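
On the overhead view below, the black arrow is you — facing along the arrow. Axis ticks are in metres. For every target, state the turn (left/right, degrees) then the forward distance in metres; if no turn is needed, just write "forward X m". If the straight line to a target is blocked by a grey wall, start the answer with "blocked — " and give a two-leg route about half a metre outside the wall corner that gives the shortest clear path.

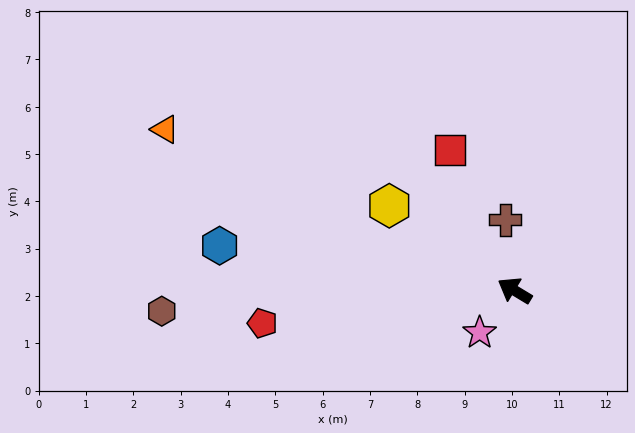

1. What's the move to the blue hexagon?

turn left 22°, forward 6.3 m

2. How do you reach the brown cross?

turn right 51°, forward 1.5 m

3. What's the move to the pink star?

turn left 81°, forward 1.2 m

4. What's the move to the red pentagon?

turn left 39°, forward 5.4 m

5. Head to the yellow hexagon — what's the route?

turn right 3°, forward 3.2 m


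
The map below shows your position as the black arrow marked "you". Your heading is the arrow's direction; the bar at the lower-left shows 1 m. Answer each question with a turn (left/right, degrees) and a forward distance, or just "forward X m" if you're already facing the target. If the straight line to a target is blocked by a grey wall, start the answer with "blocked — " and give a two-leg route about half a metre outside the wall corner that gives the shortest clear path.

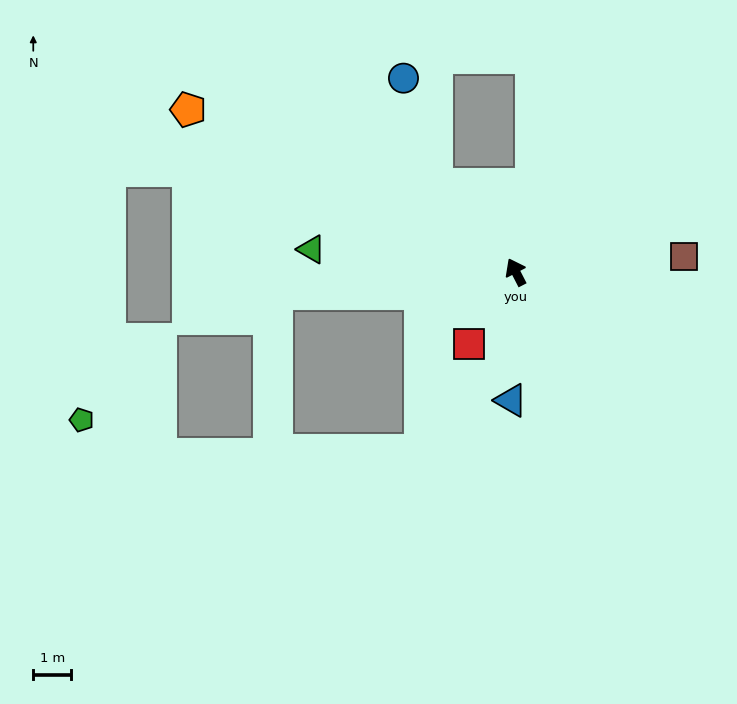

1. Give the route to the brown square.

turn right 112°, forward 4.4 m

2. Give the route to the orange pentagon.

turn left 36°, forward 9.6 m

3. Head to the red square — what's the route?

turn left 120°, forward 2.3 m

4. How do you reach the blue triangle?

turn left 151°, forward 3.4 m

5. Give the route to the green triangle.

turn left 56°, forward 5.4 m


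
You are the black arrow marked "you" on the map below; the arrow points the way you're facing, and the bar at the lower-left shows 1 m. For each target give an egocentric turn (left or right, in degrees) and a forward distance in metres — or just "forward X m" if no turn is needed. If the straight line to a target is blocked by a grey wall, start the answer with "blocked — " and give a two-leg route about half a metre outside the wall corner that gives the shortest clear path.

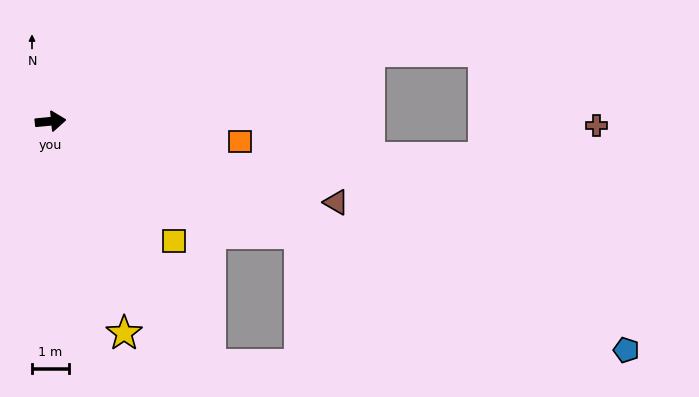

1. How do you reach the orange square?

turn right 12°, forward 5.2 m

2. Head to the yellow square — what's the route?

turn right 50°, forward 4.7 m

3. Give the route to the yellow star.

turn right 76°, forward 6.1 m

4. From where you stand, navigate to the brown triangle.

turn right 21°, forward 8.1 m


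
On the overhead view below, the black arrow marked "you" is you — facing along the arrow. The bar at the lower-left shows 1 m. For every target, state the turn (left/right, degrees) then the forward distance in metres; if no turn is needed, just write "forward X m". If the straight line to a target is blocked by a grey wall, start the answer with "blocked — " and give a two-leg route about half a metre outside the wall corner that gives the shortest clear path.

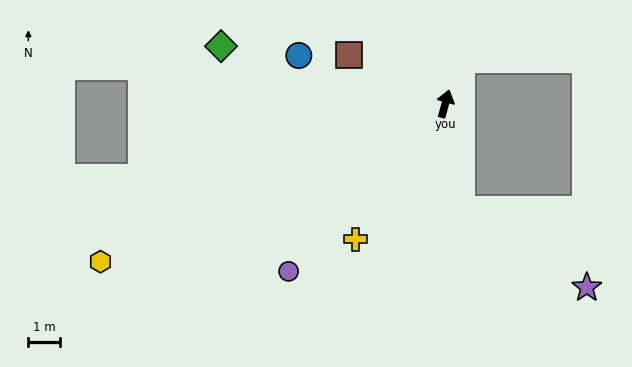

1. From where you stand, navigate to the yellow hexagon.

turn left 130°, forward 12.0 m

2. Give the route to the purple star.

blocked — turn right 156°, forward 3.4 m, then turn left 49°, forward 4.7 m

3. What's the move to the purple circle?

turn left 152°, forward 7.3 m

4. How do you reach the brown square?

turn left 78°, forward 3.4 m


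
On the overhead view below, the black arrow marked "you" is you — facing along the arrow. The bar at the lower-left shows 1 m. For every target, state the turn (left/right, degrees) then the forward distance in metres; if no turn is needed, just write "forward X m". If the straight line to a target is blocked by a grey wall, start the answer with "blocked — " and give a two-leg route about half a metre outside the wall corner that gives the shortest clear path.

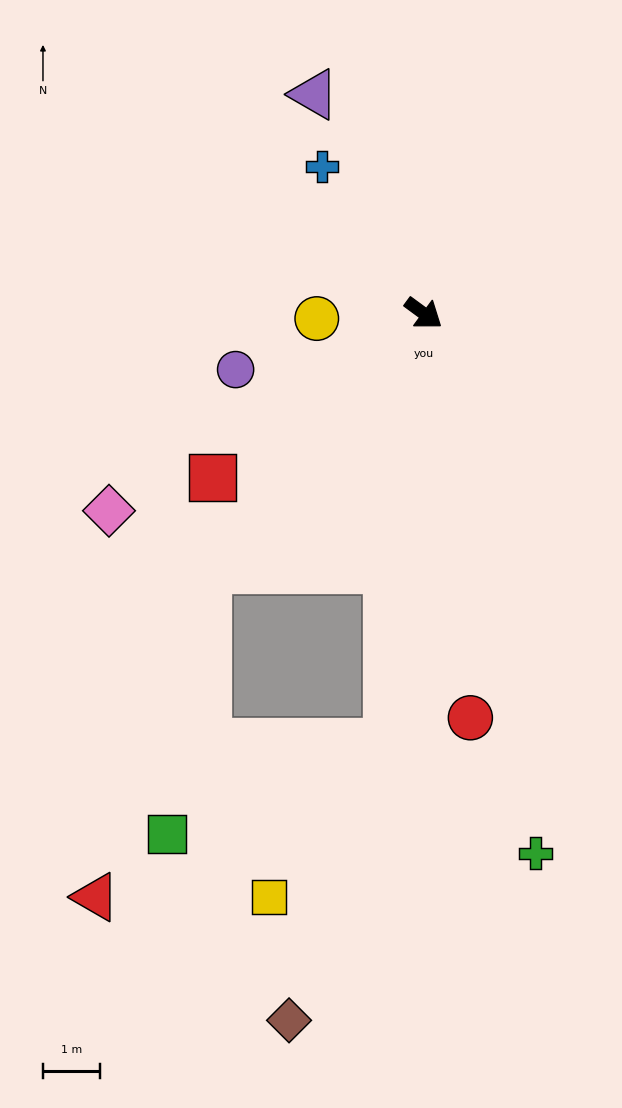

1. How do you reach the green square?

blocked — turn right 94°, forward 5.9 m, then turn left 32°, forward 4.7 m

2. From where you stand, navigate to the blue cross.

turn left 161°, forward 3.1 m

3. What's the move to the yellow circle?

turn right 141°, forward 1.9 m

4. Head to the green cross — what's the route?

turn right 42°, forward 9.7 m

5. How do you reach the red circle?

turn right 47°, forward 7.2 m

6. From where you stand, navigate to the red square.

turn right 106°, forward 4.7 m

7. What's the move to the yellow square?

blocked — turn right 58°, forward 7.6 m, then turn right 33°, forward 3.4 m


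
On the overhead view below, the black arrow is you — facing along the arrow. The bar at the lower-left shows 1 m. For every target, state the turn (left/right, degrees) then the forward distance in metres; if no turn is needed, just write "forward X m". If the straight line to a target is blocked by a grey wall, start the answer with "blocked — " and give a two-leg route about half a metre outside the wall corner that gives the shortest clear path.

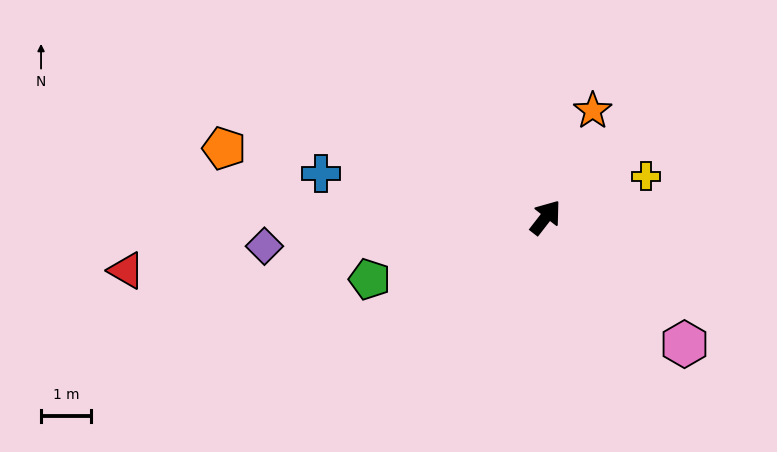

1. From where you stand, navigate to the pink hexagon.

turn right 95°, forward 3.8 m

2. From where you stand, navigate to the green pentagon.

turn left 147°, forward 3.7 m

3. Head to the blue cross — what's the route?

turn left 117°, forward 4.6 m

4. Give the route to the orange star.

turn left 14°, forward 2.3 m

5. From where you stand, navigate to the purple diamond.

turn left 134°, forward 5.7 m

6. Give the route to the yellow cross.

turn right 30°, forward 2.2 m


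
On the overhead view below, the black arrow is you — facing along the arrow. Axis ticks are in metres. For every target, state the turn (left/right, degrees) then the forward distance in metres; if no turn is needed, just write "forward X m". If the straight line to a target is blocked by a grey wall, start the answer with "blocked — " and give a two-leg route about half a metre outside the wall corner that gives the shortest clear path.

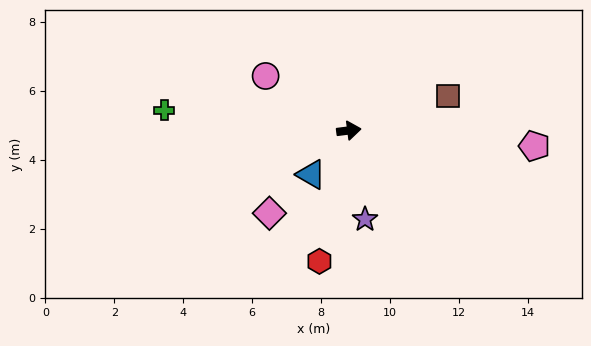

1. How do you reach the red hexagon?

turn right 110°, forward 3.9 m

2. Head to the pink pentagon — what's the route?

turn right 12°, forward 5.4 m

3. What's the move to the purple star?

turn right 87°, forward 2.6 m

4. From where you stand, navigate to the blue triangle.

turn right 138°, forward 1.7 m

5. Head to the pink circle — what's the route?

turn left 140°, forward 2.9 m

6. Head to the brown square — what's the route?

turn left 12°, forward 3.1 m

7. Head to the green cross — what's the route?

turn left 166°, forward 5.4 m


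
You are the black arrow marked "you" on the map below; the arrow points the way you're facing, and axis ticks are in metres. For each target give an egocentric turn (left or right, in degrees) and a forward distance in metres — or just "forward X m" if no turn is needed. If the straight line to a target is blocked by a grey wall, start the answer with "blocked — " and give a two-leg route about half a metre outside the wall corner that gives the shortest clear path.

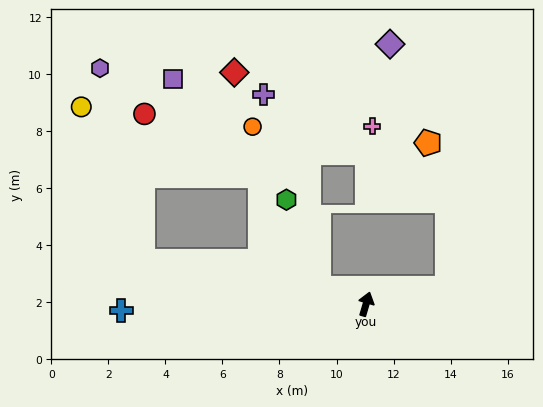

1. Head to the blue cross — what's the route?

turn left 108°, forward 8.6 m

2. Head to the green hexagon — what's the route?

blocked — turn left 87°, forward 1.7 m, then turn right 50°, forward 3.3 m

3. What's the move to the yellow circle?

blocked — turn left 95°, forward 8.0 m, then turn right 57°, forward 5.8 m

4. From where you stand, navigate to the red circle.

blocked — turn left 95°, forward 8.0 m, then turn right 79°, forward 5.1 m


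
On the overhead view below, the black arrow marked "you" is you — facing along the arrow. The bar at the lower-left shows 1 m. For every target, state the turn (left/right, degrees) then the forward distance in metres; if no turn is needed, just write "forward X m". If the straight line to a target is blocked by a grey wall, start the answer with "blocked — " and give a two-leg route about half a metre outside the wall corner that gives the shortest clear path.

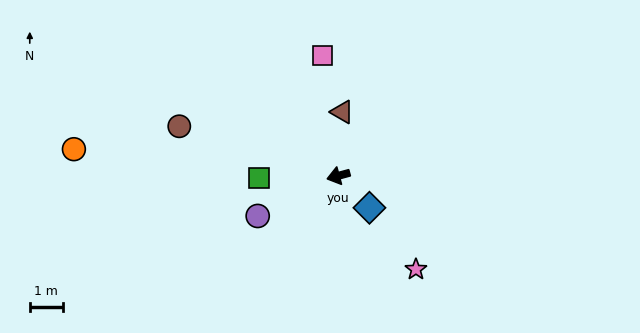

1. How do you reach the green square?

turn right 14°, forward 2.4 m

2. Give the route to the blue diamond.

turn left 119°, forward 1.3 m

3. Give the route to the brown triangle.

turn right 109°, forward 1.9 m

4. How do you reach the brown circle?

turn right 33°, forward 5.0 m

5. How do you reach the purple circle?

turn left 11°, forward 2.7 m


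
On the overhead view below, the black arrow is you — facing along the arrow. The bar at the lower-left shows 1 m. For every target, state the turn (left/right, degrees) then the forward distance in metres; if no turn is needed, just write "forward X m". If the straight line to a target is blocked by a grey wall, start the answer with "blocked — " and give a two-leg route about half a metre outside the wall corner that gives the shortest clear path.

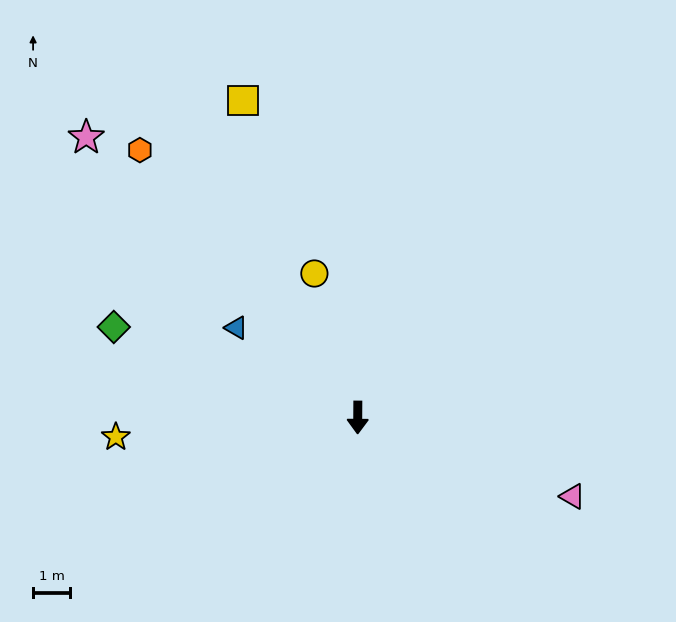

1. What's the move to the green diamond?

turn right 110°, forward 7.0 m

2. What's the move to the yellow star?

turn right 85°, forward 6.5 m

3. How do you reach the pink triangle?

turn left 70°, forward 6.1 m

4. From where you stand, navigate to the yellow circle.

turn right 163°, forward 4.0 m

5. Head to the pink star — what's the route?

turn right 136°, forward 10.5 m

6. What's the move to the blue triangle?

turn right 126°, forward 4.1 m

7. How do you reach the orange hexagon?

turn right 140°, forward 9.3 m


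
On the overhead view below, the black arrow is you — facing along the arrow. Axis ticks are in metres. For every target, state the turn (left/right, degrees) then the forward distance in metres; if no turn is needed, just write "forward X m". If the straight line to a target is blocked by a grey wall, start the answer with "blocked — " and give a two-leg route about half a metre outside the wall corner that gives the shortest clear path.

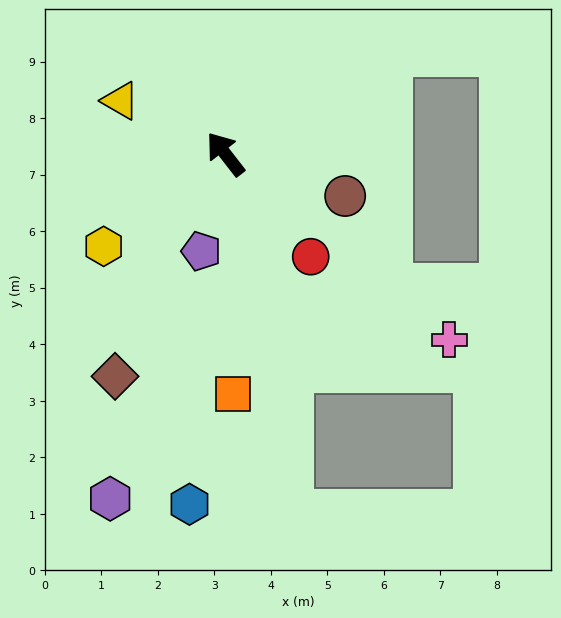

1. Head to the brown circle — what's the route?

turn right 147°, forward 2.2 m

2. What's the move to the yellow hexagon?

turn left 89°, forward 2.7 m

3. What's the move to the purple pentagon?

turn left 128°, forward 1.8 m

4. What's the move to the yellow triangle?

turn left 25°, forward 2.1 m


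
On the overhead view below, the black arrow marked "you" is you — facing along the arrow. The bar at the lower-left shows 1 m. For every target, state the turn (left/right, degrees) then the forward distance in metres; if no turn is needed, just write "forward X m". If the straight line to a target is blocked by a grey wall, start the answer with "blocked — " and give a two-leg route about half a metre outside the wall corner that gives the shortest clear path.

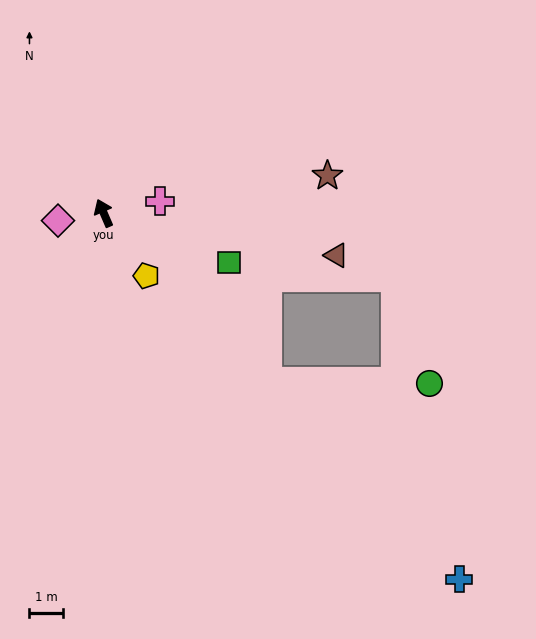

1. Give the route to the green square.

turn right 135°, forward 4.0 m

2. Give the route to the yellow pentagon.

turn right 169°, forward 2.3 m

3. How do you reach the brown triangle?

turn right 124°, forward 7.1 m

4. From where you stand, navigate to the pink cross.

turn right 101°, forward 1.7 m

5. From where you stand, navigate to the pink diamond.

turn left 76°, forward 1.4 m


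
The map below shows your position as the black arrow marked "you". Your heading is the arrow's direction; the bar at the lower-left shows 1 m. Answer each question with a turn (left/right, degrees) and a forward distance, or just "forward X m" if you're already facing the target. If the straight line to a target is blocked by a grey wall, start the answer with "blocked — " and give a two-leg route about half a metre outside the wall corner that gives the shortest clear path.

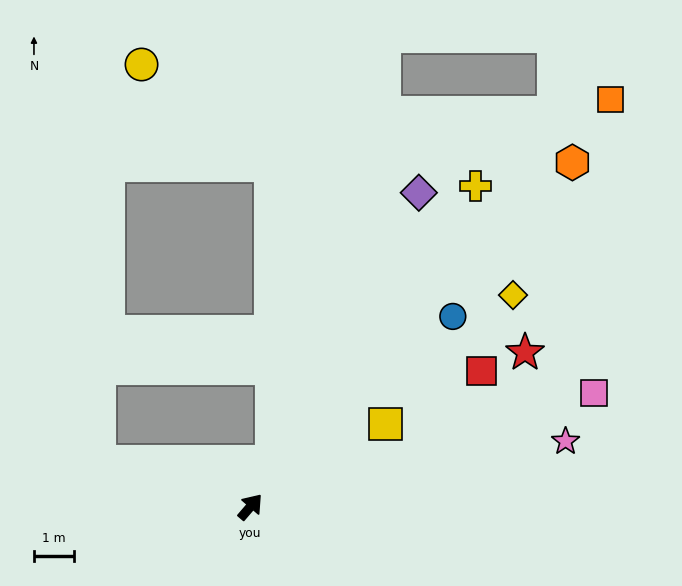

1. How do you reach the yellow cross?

turn left 6°, forward 9.7 m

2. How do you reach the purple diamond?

turn left 12°, forward 8.9 m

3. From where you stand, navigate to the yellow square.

turn right 18°, forward 3.9 m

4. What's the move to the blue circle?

turn right 6°, forward 6.9 m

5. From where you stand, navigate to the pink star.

turn right 38°, forward 8.0 m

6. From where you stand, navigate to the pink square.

turn right 31°, forward 9.0 m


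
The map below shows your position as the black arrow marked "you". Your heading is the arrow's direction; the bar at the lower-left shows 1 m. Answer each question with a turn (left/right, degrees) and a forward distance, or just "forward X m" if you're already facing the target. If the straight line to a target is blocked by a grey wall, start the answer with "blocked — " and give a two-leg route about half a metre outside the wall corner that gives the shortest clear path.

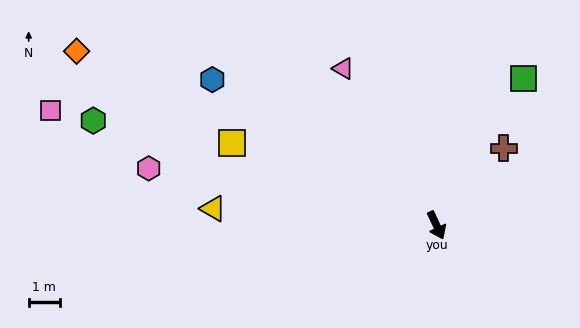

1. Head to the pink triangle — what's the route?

turn right 174°, forward 5.8 m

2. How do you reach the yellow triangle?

turn right 119°, forward 7.1 m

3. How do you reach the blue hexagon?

turn right 148°, forward 8.5 m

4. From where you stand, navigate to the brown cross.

turn left 114°, forward 3.3 m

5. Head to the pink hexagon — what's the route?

turn right 126°, forward 9.4 m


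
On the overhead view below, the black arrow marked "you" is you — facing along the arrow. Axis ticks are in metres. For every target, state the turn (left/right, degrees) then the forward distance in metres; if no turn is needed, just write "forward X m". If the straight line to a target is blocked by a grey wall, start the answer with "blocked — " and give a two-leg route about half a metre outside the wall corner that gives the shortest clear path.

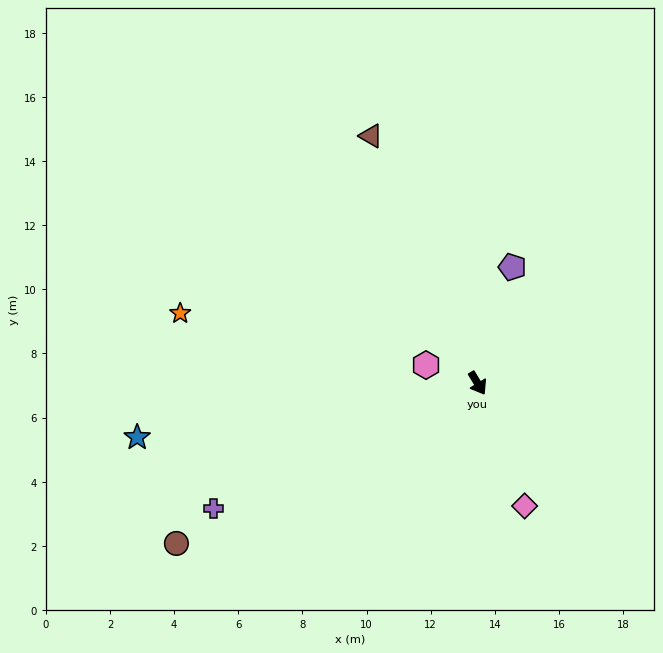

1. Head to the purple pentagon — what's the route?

turn left 132°, forward 3.8 m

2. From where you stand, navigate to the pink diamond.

turn right 10°, forward 4.1 m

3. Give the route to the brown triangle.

turn left 172°, forward 8.4 m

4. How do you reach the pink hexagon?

turn right 141°, forward 1.7 m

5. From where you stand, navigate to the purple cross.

turn right 96°, forward 9.1 m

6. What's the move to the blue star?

turn right 112°, forward 10.7 m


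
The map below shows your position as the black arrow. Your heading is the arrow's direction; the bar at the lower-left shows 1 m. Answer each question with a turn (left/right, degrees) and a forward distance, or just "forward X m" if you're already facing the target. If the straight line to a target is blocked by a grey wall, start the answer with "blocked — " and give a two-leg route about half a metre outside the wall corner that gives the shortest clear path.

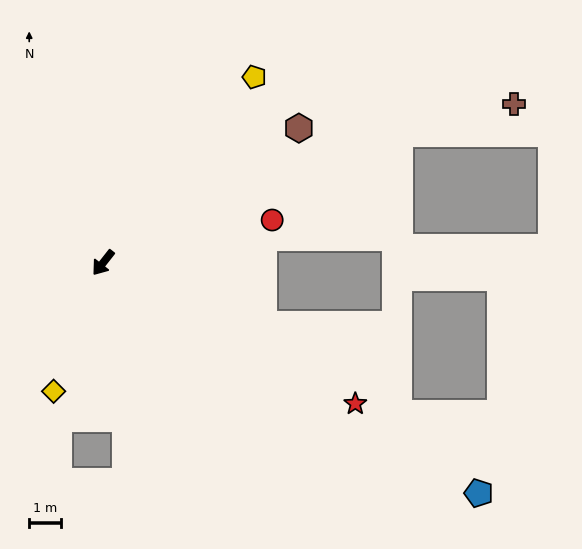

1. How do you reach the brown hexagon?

turn left 163°, forward 7.5 m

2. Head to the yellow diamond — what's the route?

turn left 17°, forward 4.3 m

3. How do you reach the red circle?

turn left 142°, forward 5.5 m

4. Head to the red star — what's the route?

turn left 99°, forward 9.1 m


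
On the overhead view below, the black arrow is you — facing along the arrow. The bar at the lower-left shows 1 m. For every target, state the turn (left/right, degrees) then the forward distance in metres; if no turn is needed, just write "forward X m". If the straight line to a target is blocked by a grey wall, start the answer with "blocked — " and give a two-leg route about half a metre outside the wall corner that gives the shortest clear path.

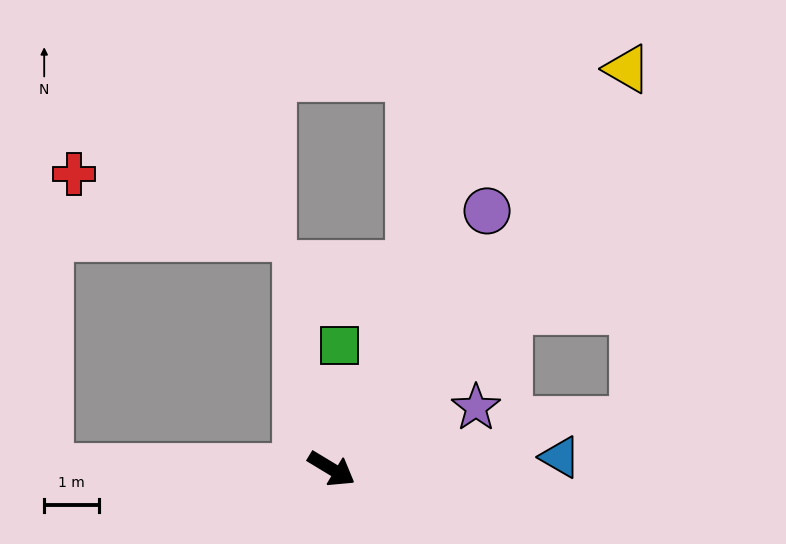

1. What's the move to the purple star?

turn left 54°, forward 2.8 m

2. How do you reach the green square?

turn left 118°, forward 2.2 m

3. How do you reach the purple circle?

turn left 90°, forward 5.5 m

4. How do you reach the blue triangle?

turn left 34°, forward 4.2 m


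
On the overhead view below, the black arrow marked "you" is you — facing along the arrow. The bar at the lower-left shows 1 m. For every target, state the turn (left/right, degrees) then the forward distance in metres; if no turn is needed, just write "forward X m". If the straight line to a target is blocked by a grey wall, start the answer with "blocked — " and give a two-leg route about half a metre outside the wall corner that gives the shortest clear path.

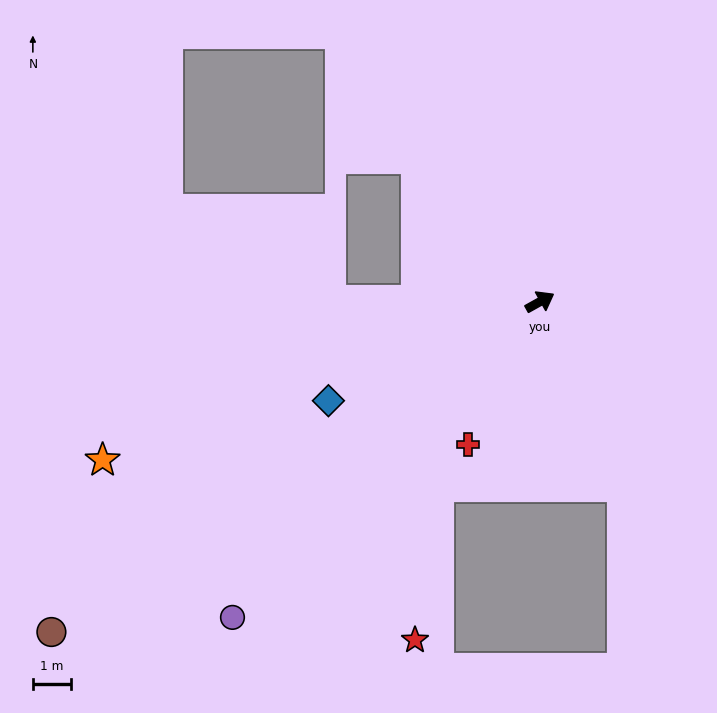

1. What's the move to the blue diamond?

turn left 176°, forward 6.1 m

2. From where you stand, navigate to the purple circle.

turn right 163°, forward 11.4 m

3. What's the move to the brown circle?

turn right 175°, forward 15.3 m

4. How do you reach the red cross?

turn right 146°, forward 4.1 m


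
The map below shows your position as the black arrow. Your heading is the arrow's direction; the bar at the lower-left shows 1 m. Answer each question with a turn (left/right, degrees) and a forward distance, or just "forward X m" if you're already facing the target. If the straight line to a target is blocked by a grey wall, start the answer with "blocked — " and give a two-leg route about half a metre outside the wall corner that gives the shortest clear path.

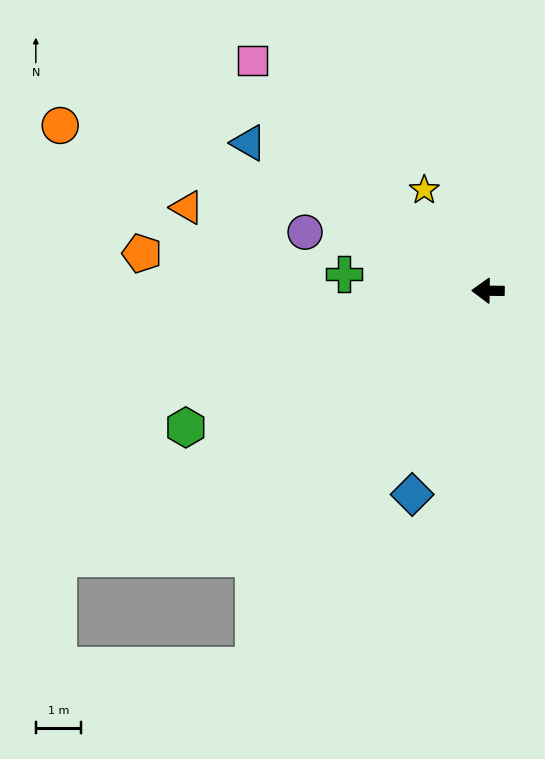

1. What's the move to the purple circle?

turn right 17°, forward 4.3 m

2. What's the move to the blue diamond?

turn left 70°, forward 4.8 m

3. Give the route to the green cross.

turn right 6°, forward 3.2 m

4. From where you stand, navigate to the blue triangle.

turn right 31°, forward 6.3 m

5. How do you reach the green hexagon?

turn left 25°, forward 7.4 m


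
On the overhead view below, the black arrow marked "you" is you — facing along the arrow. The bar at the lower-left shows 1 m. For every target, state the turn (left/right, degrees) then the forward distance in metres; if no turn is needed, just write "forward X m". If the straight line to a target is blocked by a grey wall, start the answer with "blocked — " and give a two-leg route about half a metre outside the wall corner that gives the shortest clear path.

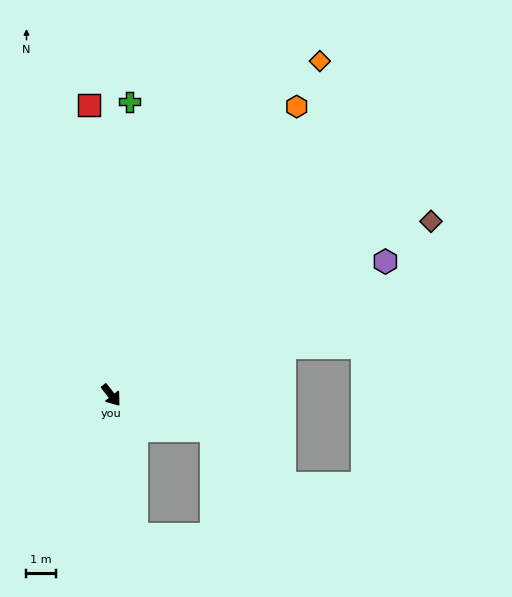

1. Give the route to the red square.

turn left 146°, forward 10.0 m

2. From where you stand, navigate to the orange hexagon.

turn left 109°, forward 11.7 m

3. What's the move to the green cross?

turn left 138°, forward 10.1 m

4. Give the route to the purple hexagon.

turn left 78°, forward 10.4 m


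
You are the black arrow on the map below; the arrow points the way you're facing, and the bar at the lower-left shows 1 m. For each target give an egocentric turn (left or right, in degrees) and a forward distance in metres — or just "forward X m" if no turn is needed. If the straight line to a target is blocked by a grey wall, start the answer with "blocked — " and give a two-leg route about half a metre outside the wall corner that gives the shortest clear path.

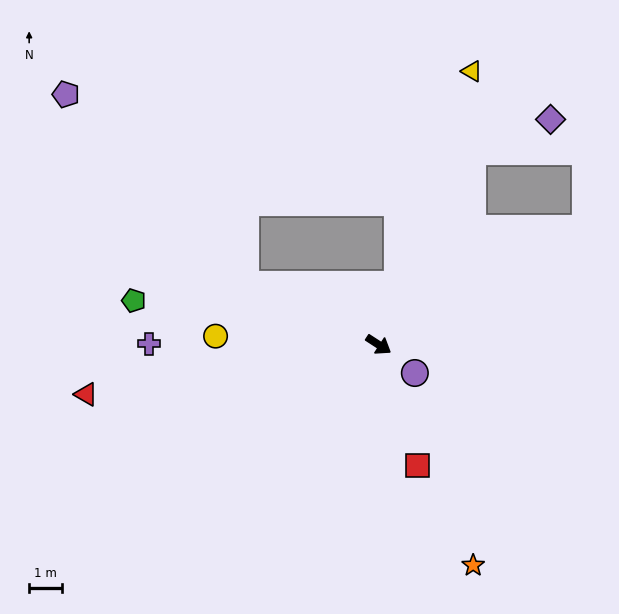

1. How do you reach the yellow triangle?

turn left 104°, forward 8.8 m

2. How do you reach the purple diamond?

blocked — turn left 97°, forward 6.6 m, then turn right 42°, forward 2.6 m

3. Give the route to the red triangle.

turn right 137°, forward 9.1 m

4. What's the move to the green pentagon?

turn right 157°, forward 7.6 m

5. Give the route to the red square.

turn right 39°, forward 3.9 m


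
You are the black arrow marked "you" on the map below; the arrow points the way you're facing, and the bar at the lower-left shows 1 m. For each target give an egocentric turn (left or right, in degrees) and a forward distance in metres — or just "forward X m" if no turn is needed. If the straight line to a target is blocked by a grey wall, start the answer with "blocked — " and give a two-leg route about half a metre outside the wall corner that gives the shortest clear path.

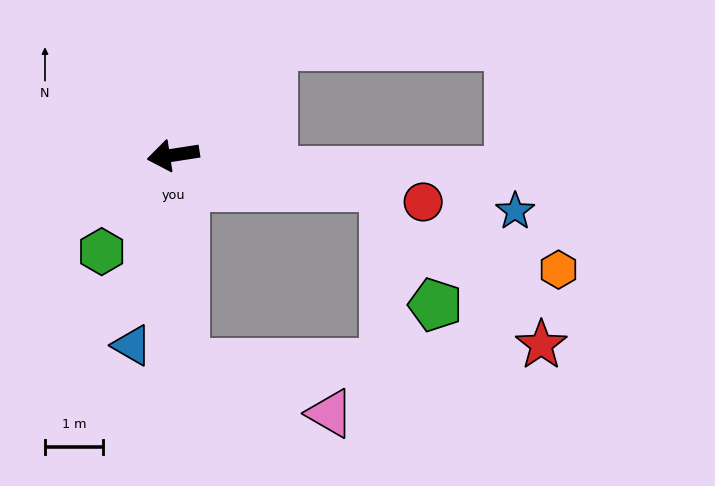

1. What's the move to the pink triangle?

blocked — turn left 85°, forward 3.6 m, then turn left 67°, forward 2.6 m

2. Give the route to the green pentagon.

blocked — turn left 163°, forward 3.7 m, then turn right 58°, forward 2.2 m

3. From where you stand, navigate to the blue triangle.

turn left 69°, forward 3.4 m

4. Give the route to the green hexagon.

turn left 45°, forward 2.1 m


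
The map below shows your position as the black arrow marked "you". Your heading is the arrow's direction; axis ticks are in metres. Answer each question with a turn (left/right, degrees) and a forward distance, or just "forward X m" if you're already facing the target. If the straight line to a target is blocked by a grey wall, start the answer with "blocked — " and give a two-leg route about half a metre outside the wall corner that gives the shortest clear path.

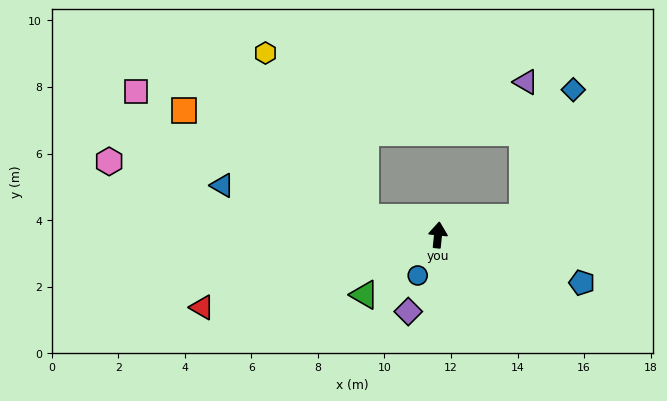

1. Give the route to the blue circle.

turn left 159°, forward 1.4 m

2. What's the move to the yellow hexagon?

blocked — turn left 82°, forward 2.2 m, then turn right 45°, forward 5.8 m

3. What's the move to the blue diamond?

blocked — turn right 73°, forward 2.6 m, then turn left 57°, forward 4.1 m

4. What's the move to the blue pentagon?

turn right 103°, forward 4.6 m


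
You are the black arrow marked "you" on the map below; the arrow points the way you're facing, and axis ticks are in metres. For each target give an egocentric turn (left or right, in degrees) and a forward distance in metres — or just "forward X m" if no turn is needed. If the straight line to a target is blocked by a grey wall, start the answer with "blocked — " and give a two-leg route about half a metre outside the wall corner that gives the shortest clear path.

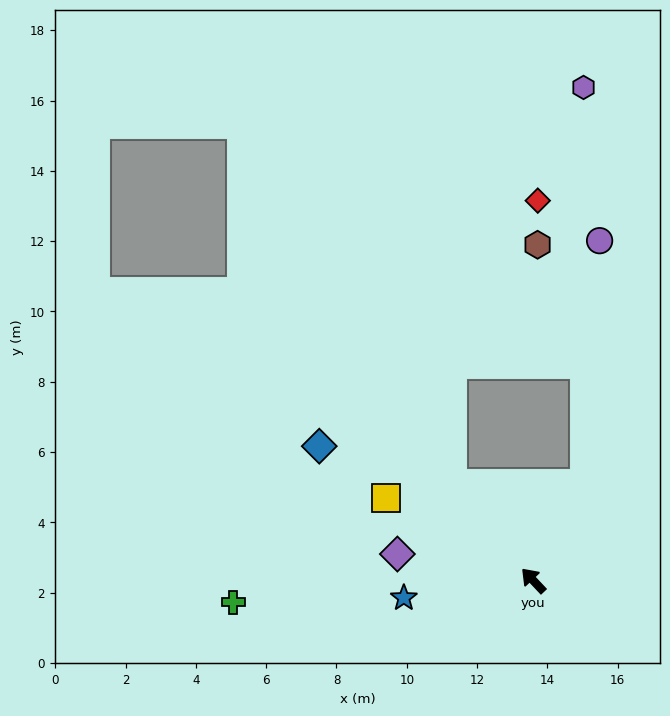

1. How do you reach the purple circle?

blocked — turn right 72°, forward 3.1 m, then turn left 25°, forward 6.9 m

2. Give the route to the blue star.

turn left 54°, forward 3.7 m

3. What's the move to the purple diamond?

turn left 36°, forward 3.9 m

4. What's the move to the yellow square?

turn left 17°, forward 4.8 m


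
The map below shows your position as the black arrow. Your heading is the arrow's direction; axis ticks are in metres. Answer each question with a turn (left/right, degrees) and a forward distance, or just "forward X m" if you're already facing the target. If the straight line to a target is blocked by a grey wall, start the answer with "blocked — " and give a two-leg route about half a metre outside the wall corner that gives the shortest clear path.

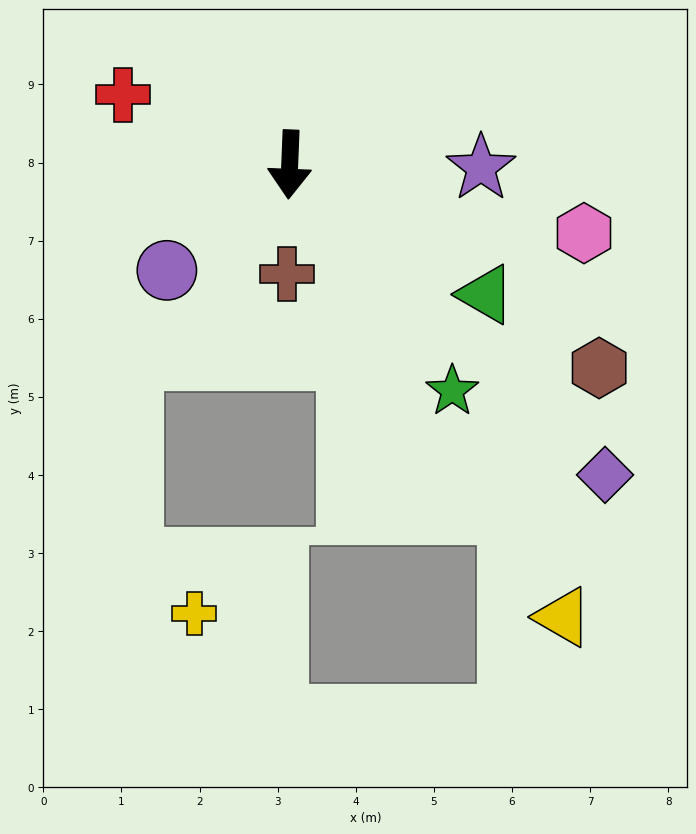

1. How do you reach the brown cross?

forward 1.4 m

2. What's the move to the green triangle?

turn left 59°, forward 3.0 m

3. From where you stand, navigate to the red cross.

turn right 111°, forward 2.3 m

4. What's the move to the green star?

turn left 38°, forward 3.6 m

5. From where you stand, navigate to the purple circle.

turn right 47°, forward 2.1 m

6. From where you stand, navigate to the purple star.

turn left 91°, forward 2.4 m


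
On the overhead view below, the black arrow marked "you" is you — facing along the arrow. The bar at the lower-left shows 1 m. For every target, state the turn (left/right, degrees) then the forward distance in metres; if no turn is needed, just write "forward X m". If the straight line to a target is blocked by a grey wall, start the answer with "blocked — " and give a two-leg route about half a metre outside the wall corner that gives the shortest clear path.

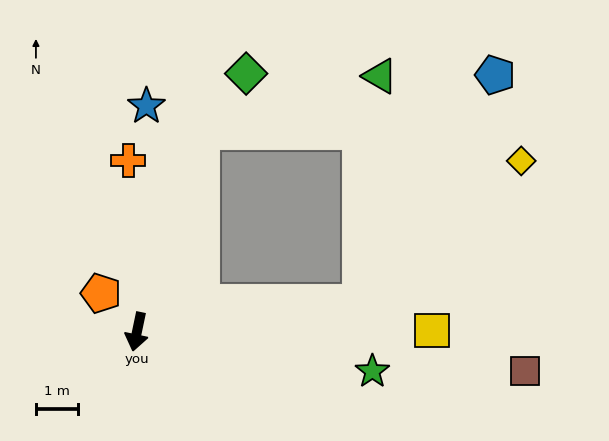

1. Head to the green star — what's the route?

turn left 92°, forward 5.7 m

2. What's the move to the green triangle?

blocked — turn left 174°, forward 5.0 m, then turn right 55°, forward 4.4 m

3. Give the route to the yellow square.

turn left 102°, forward 7.0 m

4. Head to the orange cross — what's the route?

turn right 165°, forward 4.1 m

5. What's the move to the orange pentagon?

turn right 125°, forward 1.3 m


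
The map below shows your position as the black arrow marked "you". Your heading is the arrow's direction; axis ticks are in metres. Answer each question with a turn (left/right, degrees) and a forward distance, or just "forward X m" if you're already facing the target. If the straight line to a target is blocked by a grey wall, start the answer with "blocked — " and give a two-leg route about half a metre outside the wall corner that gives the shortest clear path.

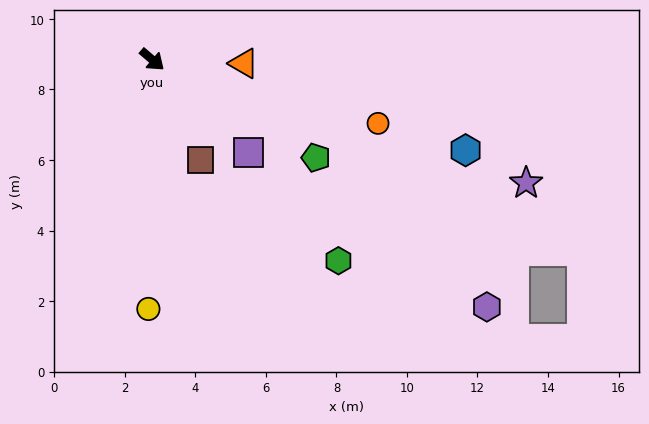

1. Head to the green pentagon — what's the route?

turn left 10°, forward 5.4 m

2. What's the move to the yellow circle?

turn right 50°, forward 7.1 m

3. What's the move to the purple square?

turn right 3°, forward 3.8 m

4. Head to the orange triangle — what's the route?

turn left 38°, forward 2.6 m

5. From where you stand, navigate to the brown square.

turn right 24°, forward 3.2 m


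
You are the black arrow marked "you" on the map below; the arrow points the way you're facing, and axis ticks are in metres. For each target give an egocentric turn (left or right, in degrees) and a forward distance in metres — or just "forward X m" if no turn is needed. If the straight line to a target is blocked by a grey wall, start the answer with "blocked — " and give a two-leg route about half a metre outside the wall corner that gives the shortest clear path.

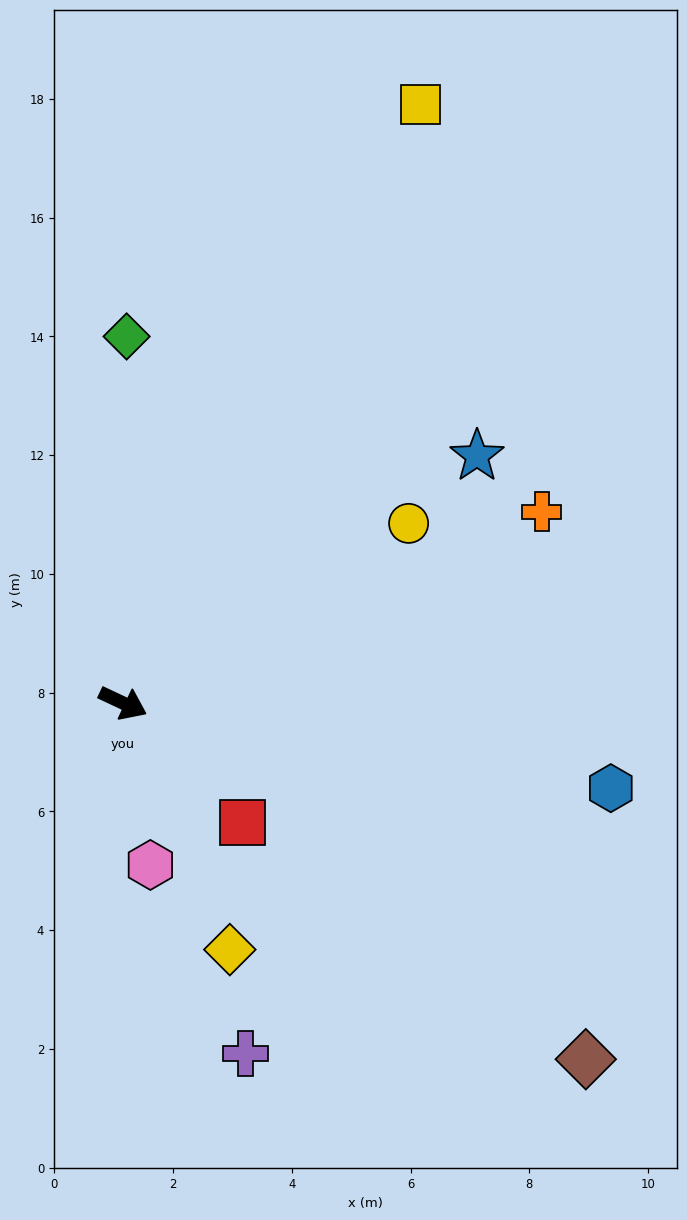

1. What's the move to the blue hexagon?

turn left 15°, forward 8.3 m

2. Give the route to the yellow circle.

turn left 57°, forward 5.7 m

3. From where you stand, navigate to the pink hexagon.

turn right 55°, forward 2.8 m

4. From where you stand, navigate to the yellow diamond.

turn right 41°, forward 4.5 m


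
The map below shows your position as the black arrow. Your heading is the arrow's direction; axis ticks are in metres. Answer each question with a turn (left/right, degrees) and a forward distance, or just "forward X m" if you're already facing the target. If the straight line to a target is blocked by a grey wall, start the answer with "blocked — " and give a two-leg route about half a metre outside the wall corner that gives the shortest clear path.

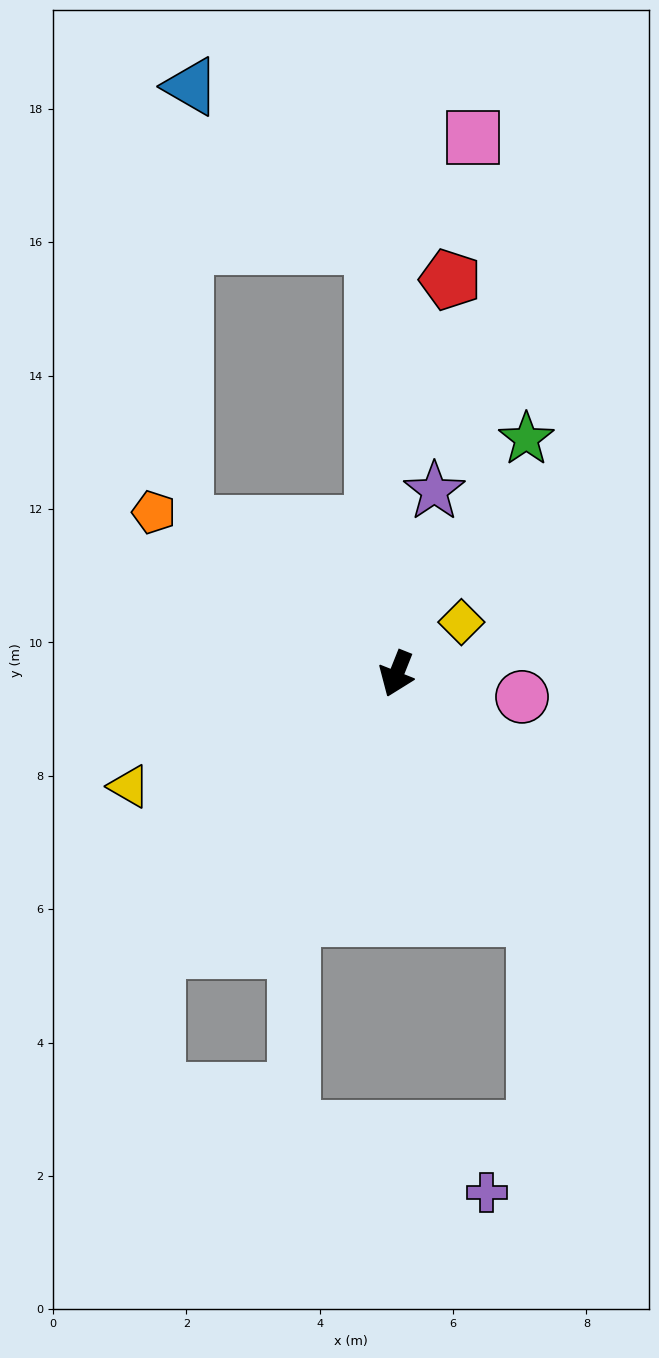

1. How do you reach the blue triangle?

blocked — turn right 155°, forward 6.4 m, then turn left 46°, forward 3.6 m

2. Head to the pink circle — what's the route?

turn left 101°, forward 1.9 m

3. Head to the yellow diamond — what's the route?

turn left 150°, forward 1.2 m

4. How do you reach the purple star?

turn right 170°, forward 2.8 m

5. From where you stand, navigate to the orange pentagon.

turn right 102°, forward 4.4 m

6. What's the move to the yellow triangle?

turn right 45°, forward 4.4 m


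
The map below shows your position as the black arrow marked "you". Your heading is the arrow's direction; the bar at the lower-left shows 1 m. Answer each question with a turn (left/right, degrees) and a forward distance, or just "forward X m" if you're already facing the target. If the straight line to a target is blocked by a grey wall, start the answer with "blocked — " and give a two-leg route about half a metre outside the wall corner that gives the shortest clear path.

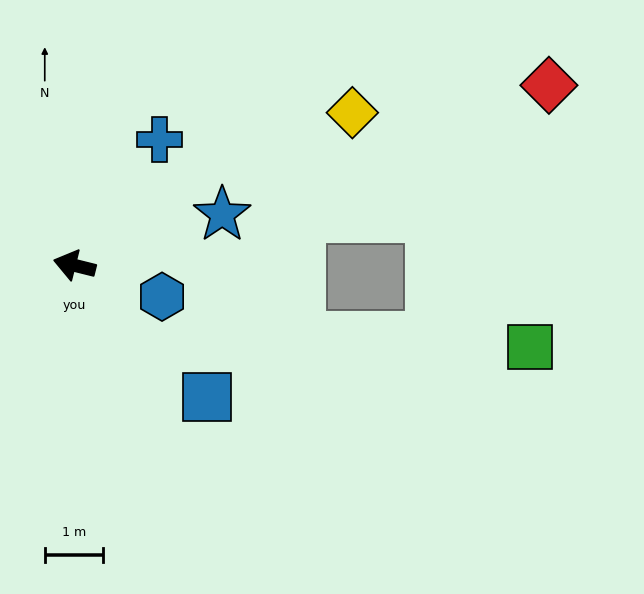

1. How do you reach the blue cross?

turn right 110°, forward 2.6 m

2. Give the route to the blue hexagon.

turn left 174°, forward 1.6 m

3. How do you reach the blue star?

turn right 147°, forward 2.7 m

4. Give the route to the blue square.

turn left 149°, forward 3.2 m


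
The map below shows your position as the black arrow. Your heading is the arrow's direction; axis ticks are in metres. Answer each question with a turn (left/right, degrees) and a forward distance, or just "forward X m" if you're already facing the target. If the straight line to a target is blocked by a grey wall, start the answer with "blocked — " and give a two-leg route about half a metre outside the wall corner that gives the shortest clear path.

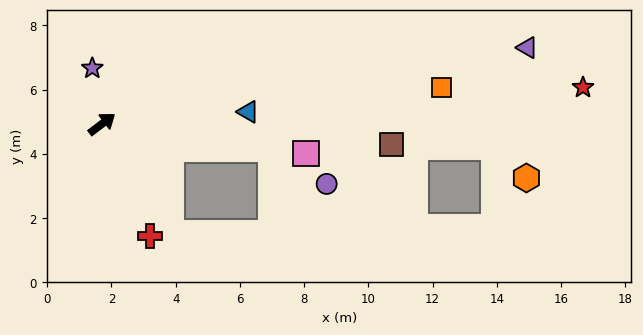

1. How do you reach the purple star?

turn left 63°, forward 1.8 m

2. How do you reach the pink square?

turn right 45°, forward 6.4 m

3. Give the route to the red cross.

turn right 104°, forward 3.8 m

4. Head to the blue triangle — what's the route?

turn right 32°, forward 4.6 m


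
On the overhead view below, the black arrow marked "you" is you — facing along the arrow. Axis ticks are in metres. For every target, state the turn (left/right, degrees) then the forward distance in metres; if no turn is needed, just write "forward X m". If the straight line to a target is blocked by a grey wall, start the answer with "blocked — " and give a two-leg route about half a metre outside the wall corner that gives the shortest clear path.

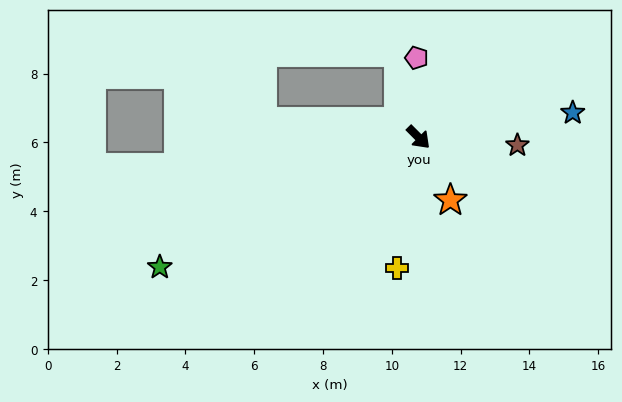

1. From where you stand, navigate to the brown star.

turn left 40°, forward 2.9 m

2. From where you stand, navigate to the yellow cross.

turn right 54°, forward 3.8 m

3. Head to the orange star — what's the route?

turn right 18°, forward 2.1 m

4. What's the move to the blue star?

turn left 54°, forward 4.5 m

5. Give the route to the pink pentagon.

turn left 136°, forward 2.3 m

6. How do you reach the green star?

turn right 108°, forward 8.4 m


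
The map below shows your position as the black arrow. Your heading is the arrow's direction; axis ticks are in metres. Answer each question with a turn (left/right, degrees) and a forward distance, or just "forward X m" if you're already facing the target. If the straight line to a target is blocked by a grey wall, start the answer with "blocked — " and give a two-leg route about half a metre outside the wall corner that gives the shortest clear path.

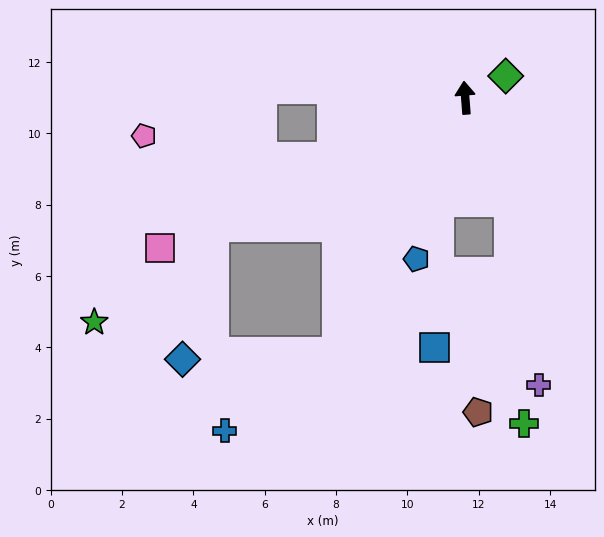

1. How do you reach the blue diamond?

blocked — turn left 113°, forward 7.9 m, then turn left 49°, forward 3.8 m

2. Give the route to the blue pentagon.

turn left 159°, forward 4.7 m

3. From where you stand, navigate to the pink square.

turn left 112°, forward 9.5 m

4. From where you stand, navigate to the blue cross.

blocked — turn left 149°, forward 8.0 m, then turn right 28°, forward 3.8 m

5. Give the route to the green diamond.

turn right 66°, forward 1.3 m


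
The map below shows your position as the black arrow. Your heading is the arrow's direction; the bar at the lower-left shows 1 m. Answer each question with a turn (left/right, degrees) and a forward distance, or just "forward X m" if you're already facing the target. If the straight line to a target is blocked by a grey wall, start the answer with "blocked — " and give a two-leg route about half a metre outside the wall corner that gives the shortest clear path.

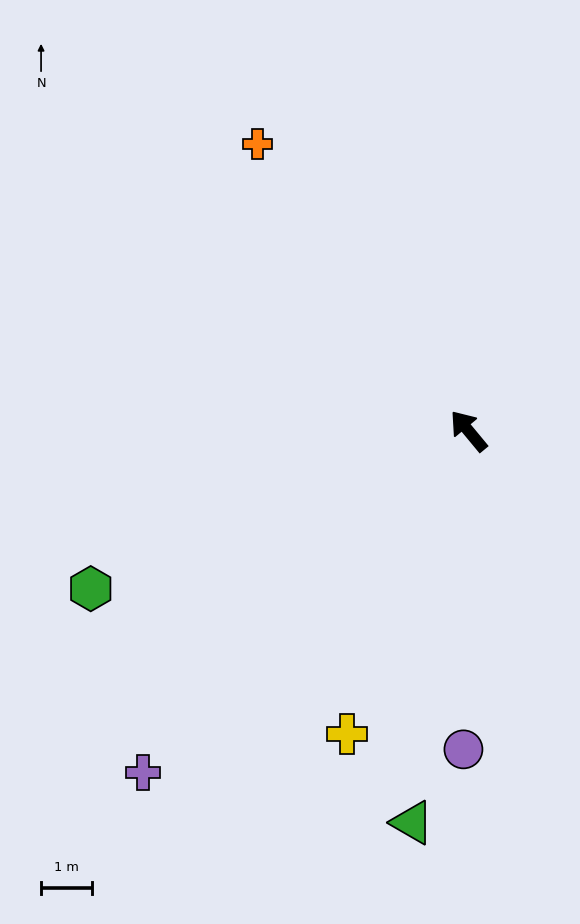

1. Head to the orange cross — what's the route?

turn right 3°, forward 7.0 m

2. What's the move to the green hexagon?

turn left 73°, forward 8.0 m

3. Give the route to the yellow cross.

turn left 119°, forward 6.4 m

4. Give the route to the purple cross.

turn left 97°, forward 9.2 m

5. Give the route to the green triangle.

turn left 132°, forward 7.7 m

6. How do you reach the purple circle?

turn left 139°, forward 6.2 m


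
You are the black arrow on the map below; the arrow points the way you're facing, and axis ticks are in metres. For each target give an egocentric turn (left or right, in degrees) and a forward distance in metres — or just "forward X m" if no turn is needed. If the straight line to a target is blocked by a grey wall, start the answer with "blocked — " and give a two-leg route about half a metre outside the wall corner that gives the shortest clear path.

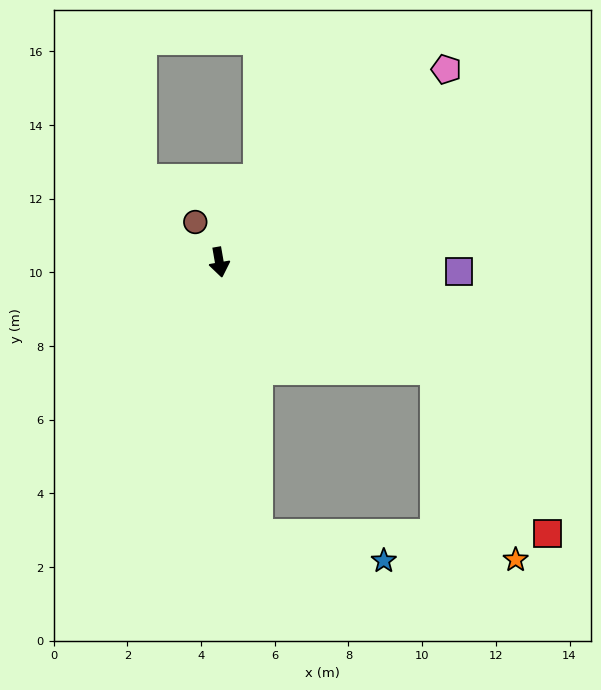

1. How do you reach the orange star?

blocked — turn left 54°, forward 6.6 m, then turn right 41°, forward 5.6 m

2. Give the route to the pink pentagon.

turn left 121°, forward 8.1 m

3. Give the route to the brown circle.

turn right 159°, forward 1.3 m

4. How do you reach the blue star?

blocked — forward 7.5 m, then turn left 68°, forward 3.5 m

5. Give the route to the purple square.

turn left 78°, forward 6.5 m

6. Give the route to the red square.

blocked — turn left 54°, forward 6.6 m, then turn right 30°, forward 5.4 m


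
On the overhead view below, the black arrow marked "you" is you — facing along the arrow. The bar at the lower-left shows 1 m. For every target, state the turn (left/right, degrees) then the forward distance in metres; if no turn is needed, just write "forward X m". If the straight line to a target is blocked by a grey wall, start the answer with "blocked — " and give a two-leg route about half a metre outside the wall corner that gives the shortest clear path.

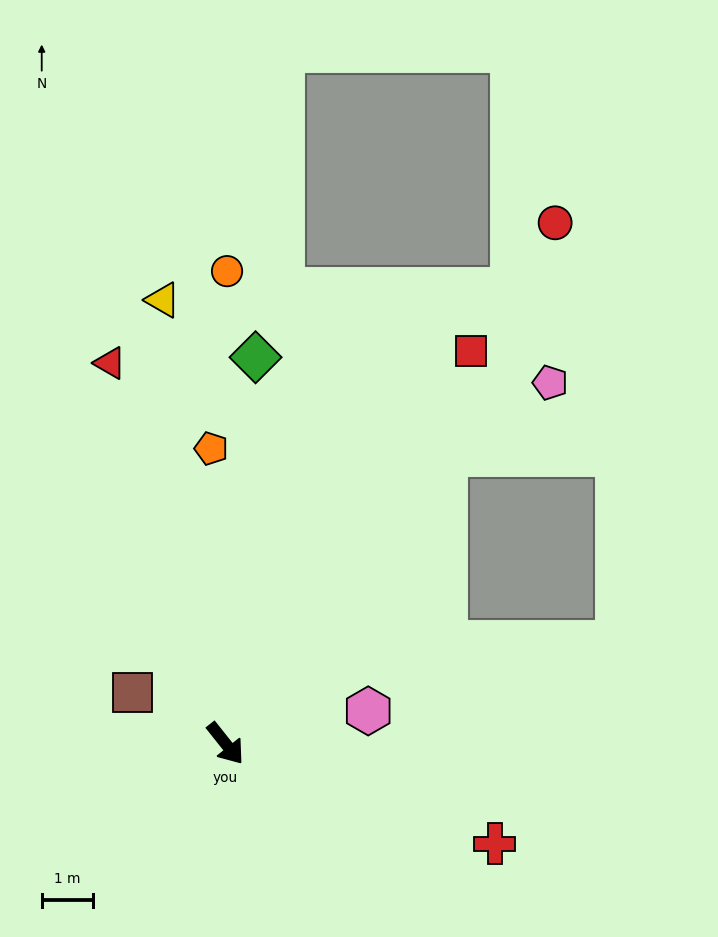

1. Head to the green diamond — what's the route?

turn left 137°, forward 7.5 m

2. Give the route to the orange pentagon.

turn left 144°, forward 5.7 m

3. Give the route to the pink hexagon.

turn left 64°, forward 2.8 m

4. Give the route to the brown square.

turn right 157°, forward 2.1 m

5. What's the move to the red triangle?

turn left 158°, forward 7.7 m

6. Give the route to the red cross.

turn left 31°, forward 5.6 m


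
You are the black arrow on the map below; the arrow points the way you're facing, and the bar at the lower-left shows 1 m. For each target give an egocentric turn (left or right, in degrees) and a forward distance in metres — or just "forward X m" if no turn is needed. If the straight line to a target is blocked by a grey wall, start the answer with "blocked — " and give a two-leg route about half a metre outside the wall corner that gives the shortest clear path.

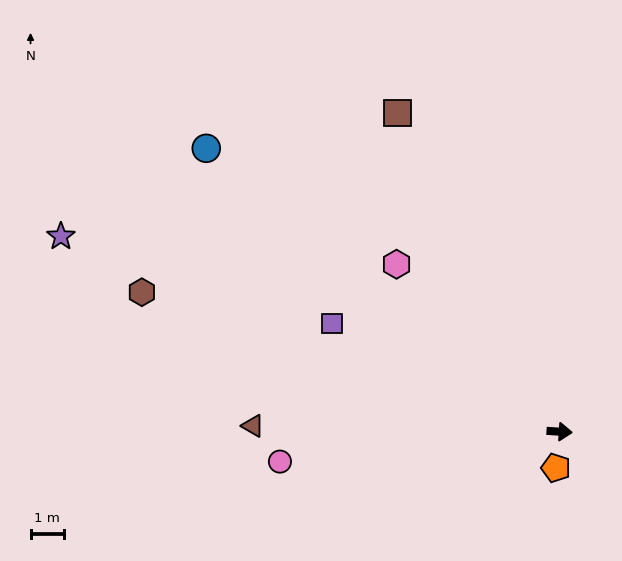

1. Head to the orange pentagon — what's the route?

turn right 92°, forward 1.1 m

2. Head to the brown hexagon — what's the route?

turn left 165°, forward 13.4 m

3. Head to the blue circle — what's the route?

turn left 145°, forward 13.7 m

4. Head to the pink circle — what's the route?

turn right 170°, forward 8.5 m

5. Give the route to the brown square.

turn left 121°, forward 10.8 m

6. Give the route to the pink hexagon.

turn left 138°, forward 7.1 m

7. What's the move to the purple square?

turn left 158°, forward 7.6 m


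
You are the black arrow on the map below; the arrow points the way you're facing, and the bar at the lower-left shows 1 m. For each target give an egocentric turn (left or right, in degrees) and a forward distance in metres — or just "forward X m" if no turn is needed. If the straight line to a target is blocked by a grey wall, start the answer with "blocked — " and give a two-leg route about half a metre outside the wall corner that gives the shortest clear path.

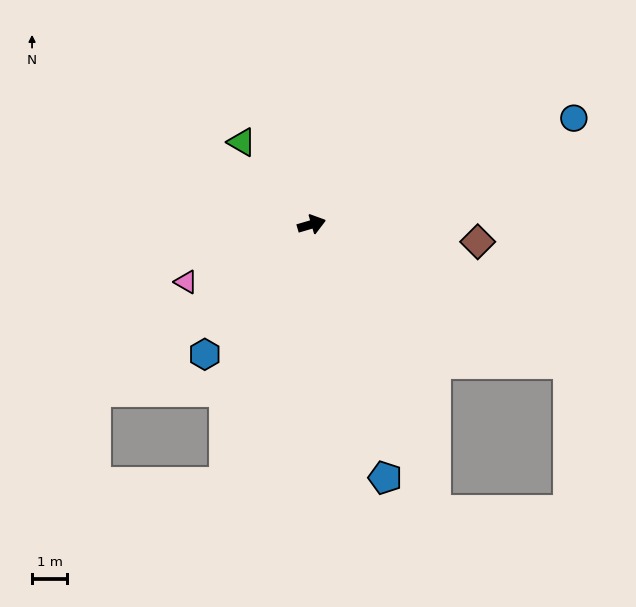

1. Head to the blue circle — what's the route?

turn left 6°, forward 8.0 m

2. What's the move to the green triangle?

turn left 114°, forward 3.0 m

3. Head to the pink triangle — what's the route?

turn right 172°, forward 3.9 m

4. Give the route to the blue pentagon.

turn right 90°, forward 7.4 m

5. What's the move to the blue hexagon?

turn right 146°, forward 4.7 m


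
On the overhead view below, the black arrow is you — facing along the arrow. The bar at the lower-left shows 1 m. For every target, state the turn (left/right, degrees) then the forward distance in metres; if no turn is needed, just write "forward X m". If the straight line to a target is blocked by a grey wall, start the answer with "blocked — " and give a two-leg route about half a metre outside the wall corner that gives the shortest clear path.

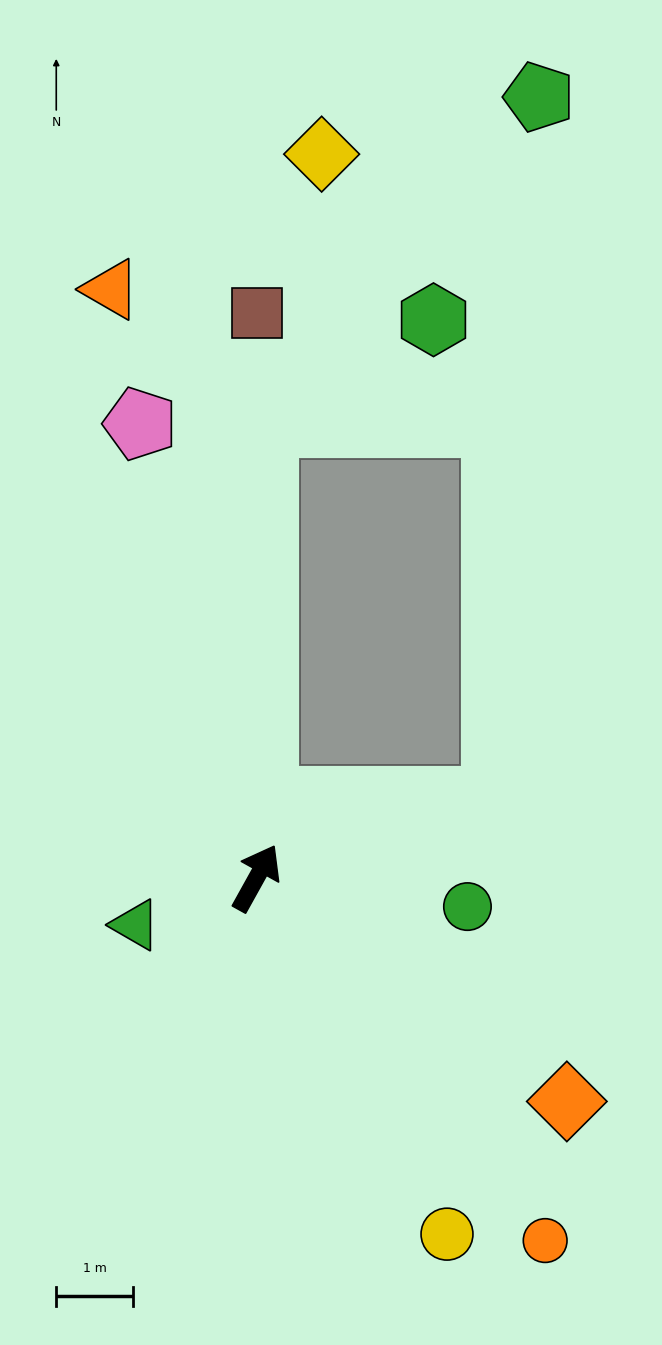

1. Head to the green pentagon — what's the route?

blocked — turn left 28°, forward 5.9 m, then turn right 39°, forward 5.5 m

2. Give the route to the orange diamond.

turn right 97°, forward 5.0 m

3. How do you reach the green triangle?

turn left 140°, forward 1.7 m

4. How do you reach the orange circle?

turn right 112°, forward 6.0 m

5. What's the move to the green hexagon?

blocked — turn left 28°, forward 5.9 m, then turn right 57°, forward 2.6 m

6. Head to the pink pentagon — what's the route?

turn left 43°, forward 6.1 m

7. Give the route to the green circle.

turn right 69°, forward 2.8 m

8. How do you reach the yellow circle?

turn right 123°, forward 5.2 m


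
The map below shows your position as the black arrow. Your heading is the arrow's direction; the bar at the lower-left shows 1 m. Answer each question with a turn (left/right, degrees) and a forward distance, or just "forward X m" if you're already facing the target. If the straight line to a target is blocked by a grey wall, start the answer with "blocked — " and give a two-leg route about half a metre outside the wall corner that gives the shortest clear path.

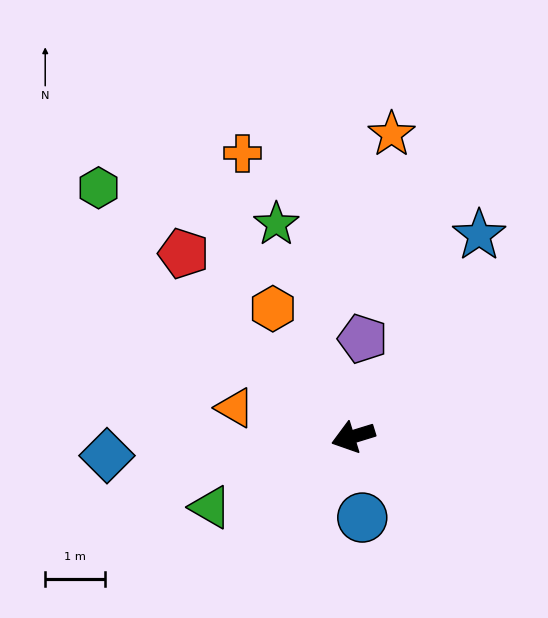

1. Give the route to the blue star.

turn right 139°, forward 4.0 m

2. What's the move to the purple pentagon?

turn right 113°, forward 1.6 m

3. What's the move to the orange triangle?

turn right 31°, forward 2.0 m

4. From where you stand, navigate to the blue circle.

turn left 79°, forward 1.4 m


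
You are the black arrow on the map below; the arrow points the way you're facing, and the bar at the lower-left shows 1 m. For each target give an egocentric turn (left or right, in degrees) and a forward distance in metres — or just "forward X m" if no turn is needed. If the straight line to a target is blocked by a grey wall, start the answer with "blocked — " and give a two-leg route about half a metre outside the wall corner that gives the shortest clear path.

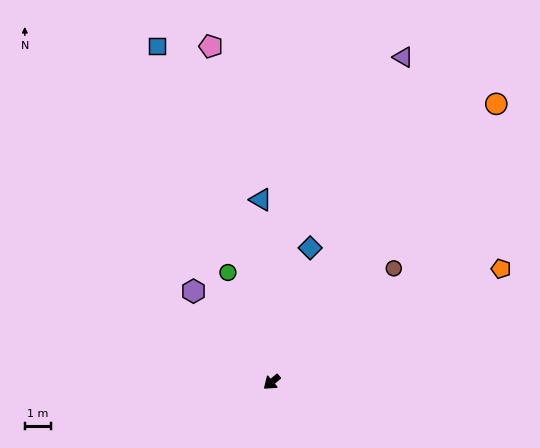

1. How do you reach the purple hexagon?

turn right 89°, forward 4.5 m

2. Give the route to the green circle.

turn right 108°, forward 4.4 m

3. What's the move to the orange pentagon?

turn left 166°, forward 9.6 m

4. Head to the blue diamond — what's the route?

turn right 146°, forward 5.3 m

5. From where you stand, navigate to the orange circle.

turn right 169°, forward 13.5 m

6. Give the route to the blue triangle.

turn right 127°, forward 6.9 m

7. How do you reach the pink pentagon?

turn right 120°, forward 12.8 m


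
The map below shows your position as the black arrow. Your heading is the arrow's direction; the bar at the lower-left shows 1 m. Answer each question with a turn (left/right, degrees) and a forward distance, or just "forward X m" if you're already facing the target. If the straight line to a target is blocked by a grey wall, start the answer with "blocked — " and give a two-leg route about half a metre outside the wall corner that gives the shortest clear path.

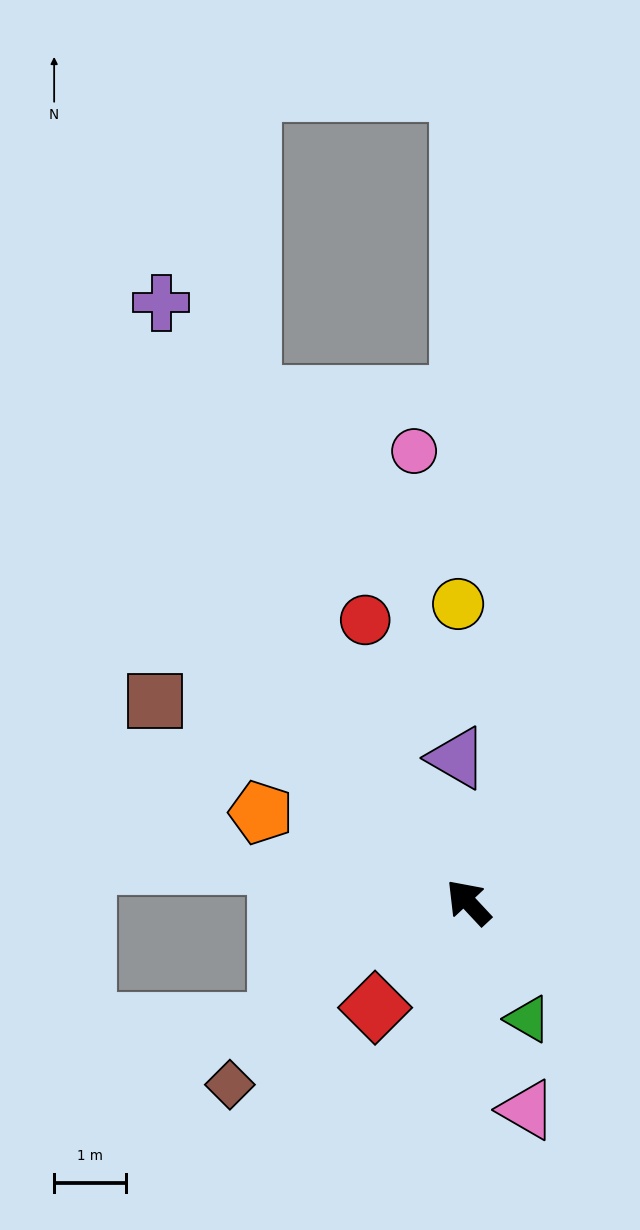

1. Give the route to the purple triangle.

turn right 38°, forward 2.0 m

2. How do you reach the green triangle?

turn left 164°, forward 1.8 m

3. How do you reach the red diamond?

turn left 95°, forward 1.9 m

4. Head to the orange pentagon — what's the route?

turn left 24°, forward 3.1 m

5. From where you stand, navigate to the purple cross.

turn right 16°, forward 9.3 m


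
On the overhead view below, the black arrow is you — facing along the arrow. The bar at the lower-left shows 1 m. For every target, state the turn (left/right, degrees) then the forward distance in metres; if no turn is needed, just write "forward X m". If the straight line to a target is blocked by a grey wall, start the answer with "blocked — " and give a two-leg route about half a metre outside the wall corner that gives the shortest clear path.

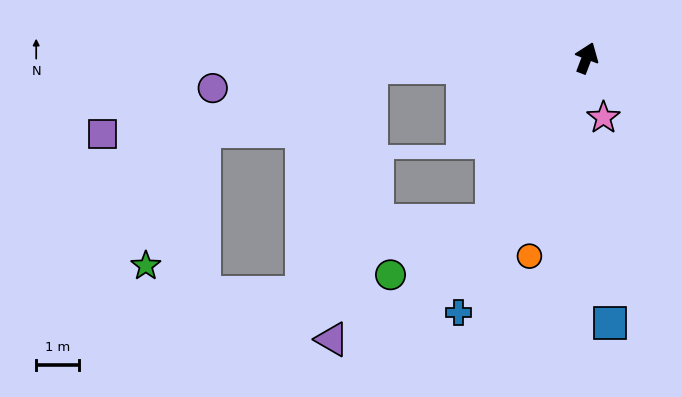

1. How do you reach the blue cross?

turn left 174°, forward 6.6 m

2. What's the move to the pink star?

turn right 143°, forward 1.4 m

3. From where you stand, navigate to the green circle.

blocked — turn left 171°, forward 4.4 m, then turn right 33°, forward 2.7 m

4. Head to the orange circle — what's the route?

turn right 175°, forward 4.8 m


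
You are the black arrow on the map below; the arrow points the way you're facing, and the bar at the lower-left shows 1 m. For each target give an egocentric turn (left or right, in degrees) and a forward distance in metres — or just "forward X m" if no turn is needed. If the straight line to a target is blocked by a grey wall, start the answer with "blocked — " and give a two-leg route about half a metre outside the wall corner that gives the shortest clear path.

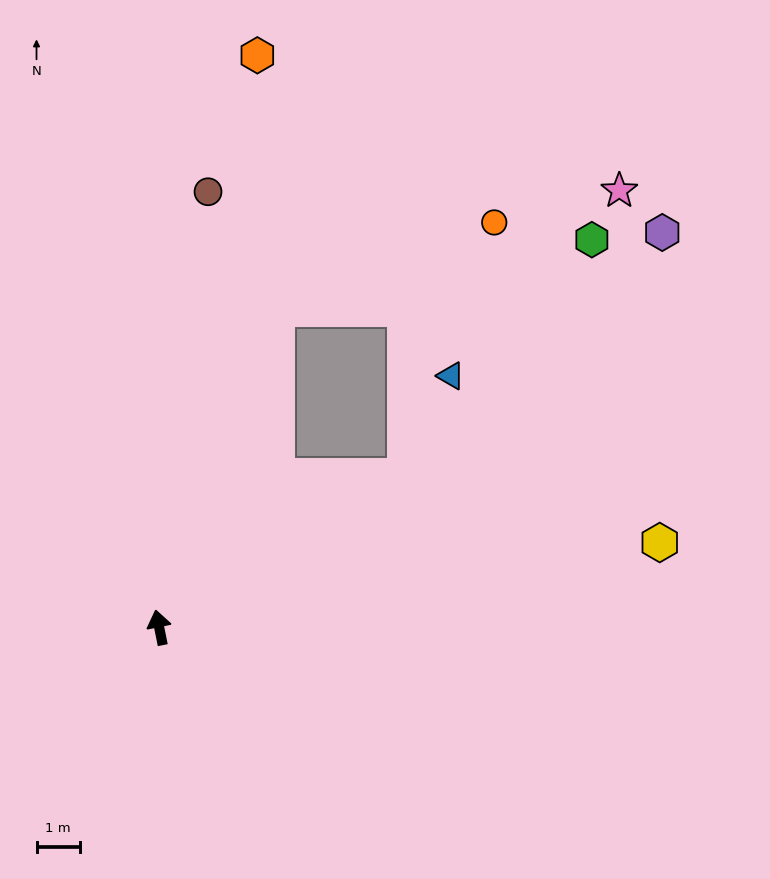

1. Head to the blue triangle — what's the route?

blocked — turn right 70°, forward 6.7 m, then turn left 34°, forward 2.6 m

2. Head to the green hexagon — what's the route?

blocked — turn right 70°, forward 6.7 m, then turn left 20°, forward 7.0 m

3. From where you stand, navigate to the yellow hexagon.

turn right 92°, forward 11.8 m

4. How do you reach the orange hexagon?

turn right 21°, forward 13.4 m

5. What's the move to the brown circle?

turn right 18°, forward 10.1 m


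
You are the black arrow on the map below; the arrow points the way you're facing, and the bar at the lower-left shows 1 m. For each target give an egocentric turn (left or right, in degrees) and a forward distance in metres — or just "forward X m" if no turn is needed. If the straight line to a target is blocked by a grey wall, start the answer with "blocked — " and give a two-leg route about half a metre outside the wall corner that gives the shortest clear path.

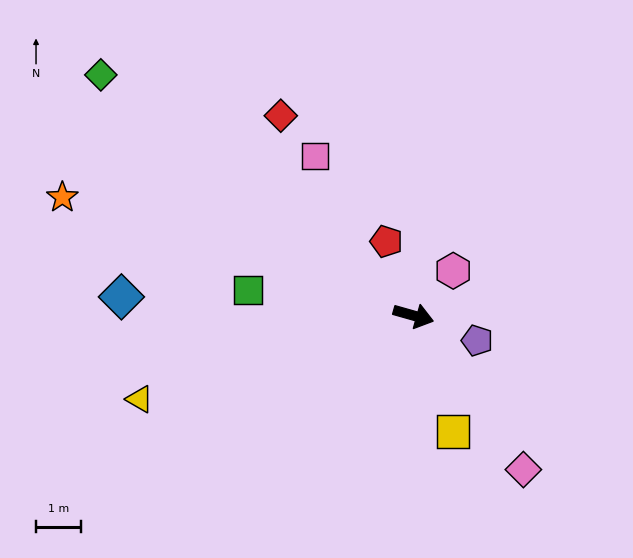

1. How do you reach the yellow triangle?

turn right 147°, forward 6.3 m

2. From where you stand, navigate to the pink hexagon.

turn left 64°, forward 1.3 m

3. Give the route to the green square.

turn right 173°, forward 3.7 m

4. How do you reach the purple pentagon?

turn right 6°, forward 1.5 m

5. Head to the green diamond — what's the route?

turn left 158°, forward 8.7 m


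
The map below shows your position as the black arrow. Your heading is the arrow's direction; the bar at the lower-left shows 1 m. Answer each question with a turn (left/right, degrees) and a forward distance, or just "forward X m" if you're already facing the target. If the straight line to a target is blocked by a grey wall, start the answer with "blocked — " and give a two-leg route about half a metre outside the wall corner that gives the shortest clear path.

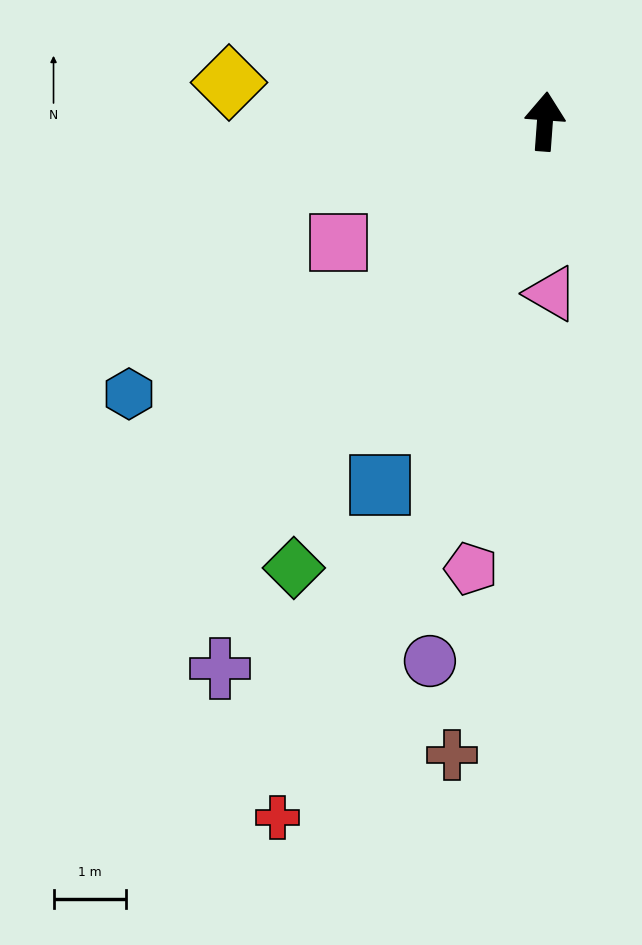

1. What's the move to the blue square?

turn left 160°, forward 5.5 m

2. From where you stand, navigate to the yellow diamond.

turn left 87°, forward 4.4 m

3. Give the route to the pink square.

turn left 125°, forward 3.3 m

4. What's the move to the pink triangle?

turn right 174°, forward 2.4 m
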